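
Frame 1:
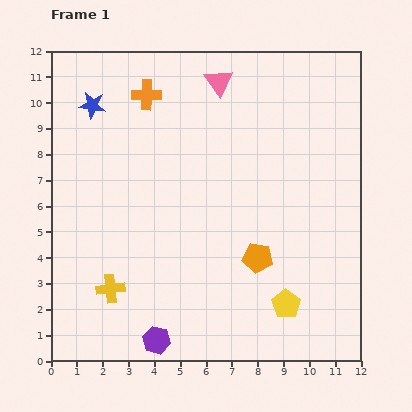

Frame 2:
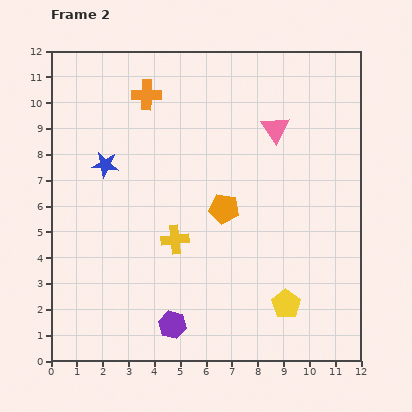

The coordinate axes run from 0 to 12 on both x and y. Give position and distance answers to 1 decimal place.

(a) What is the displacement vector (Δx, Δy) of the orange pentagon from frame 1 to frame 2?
(-1.3, 1.9)

The orange pentagon was at (8.0, 4.0) in frame 1 and (6.7, 5.9) in frame 2.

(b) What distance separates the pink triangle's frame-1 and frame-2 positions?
2.8

The pink triangle moved from (6.5, 10.8) to (8.7, 9.0), a distance of √(2.2² + 1.8²) ≈ 2.8.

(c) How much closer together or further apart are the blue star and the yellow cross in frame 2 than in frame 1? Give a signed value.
-3.1

Distance in frame 1: 7.1. Distance in frame 2: 4.0.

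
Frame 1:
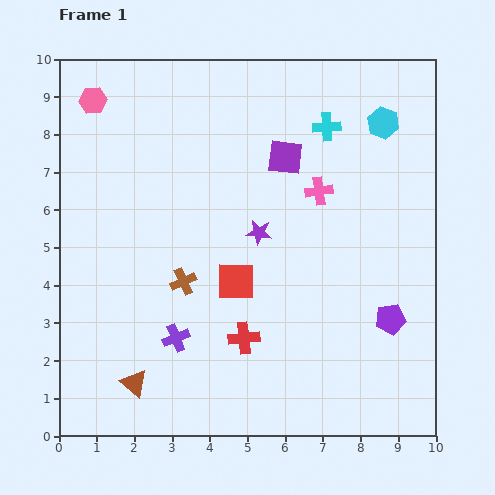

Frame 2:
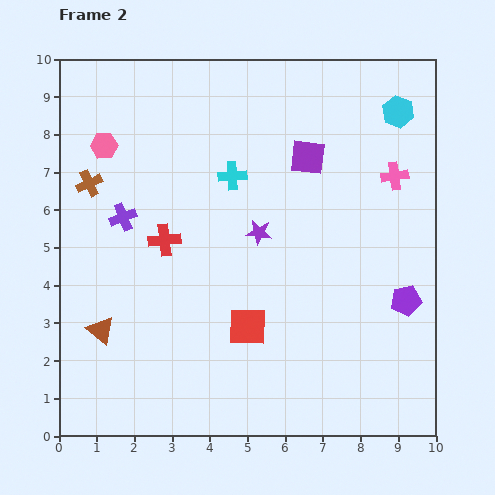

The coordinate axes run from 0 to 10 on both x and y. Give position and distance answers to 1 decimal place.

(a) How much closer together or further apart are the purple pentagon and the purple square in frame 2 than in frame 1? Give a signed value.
-0.5

Distance in frame 1: 5.1. Distance in frame 2: 4.6.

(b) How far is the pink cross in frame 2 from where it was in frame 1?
2.0

The pink cross moved from (6.9, 6.5) to (8.9, 6.9), a distance of √(2.0² + 0.4²) ≈ 2.0.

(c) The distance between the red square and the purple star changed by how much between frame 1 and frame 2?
+1.1

Distance in frame 1: 1.4. Distance in frame 2: 2.5.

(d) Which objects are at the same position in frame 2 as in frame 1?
the purple star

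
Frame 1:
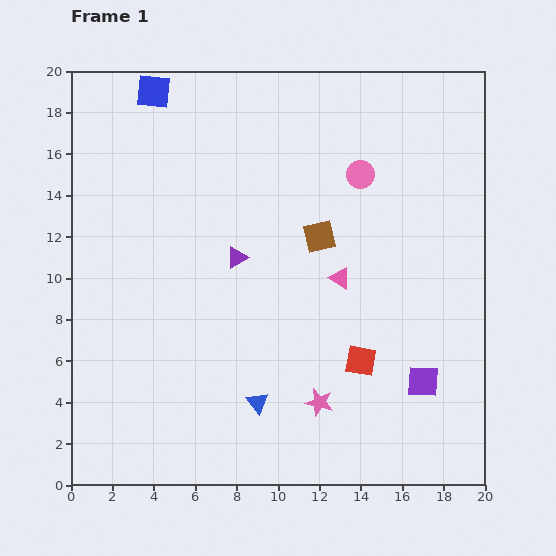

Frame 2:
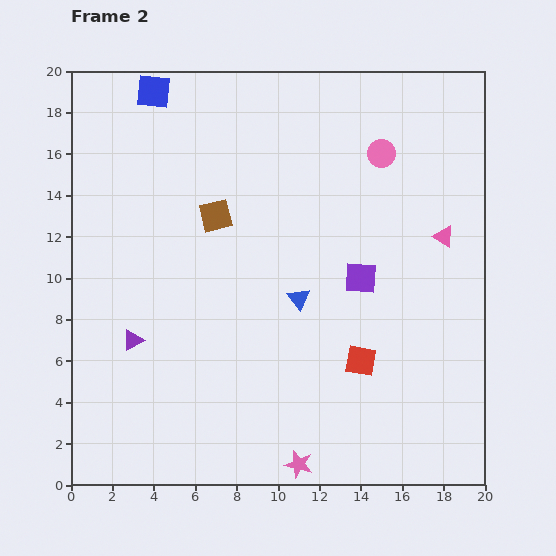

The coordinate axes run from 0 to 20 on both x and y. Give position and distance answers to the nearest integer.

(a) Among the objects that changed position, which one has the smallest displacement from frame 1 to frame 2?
the pink circle

(moved 1)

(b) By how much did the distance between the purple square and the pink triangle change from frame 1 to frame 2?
-2

Distance in frame 1: 6. Distance in frame 2: 4.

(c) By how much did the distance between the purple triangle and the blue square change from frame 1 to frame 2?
+3

Distance in frame 1: 9. Distance in frame 2: 12.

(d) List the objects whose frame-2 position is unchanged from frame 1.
the red square, the blue square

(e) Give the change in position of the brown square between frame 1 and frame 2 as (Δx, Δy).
(-5, 1)

The brown square was at (12, 12) in frame 1 and (7, 13) in frame 2.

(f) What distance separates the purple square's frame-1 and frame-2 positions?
6

The purple square moved from (17, 5) to (14, 10), a distance of √(3² + 5²) ≈ 6.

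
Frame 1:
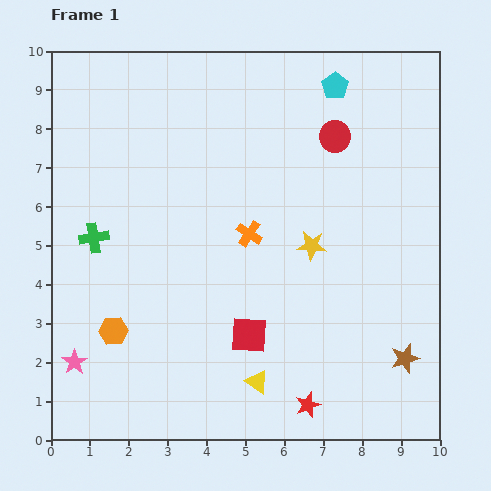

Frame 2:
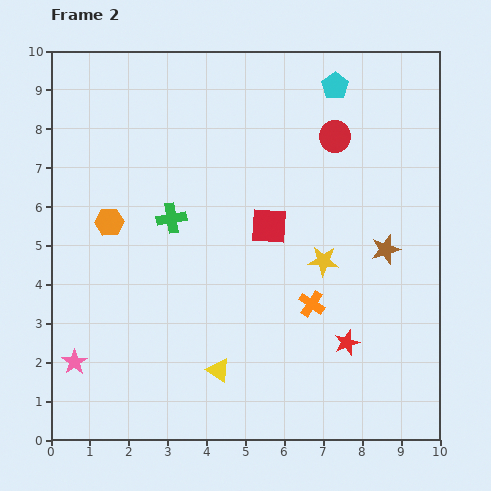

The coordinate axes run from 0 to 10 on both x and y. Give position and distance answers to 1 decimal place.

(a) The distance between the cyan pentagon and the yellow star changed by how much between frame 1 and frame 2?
+0.4

Distance in frame 1: 4.1. Distance in frame 2: 4.5.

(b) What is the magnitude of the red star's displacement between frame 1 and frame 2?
1.9

The red star moved from (6.6, 0.9) to (7.6, 2.5), a distance of √(1.0² + 1.6²) ≈ 1.9.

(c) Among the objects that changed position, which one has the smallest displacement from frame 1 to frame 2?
the yellow star

(moved 0.5)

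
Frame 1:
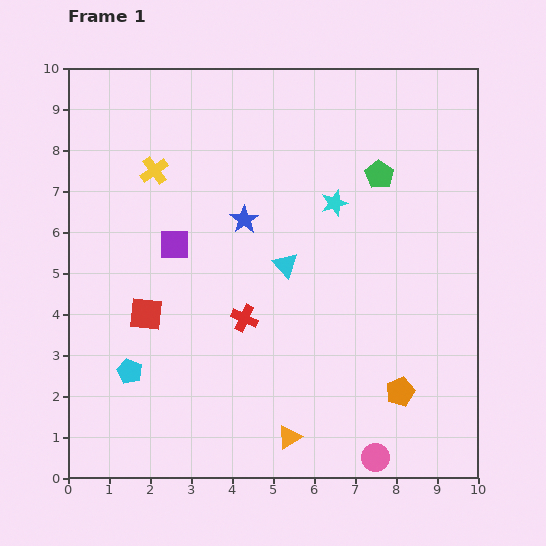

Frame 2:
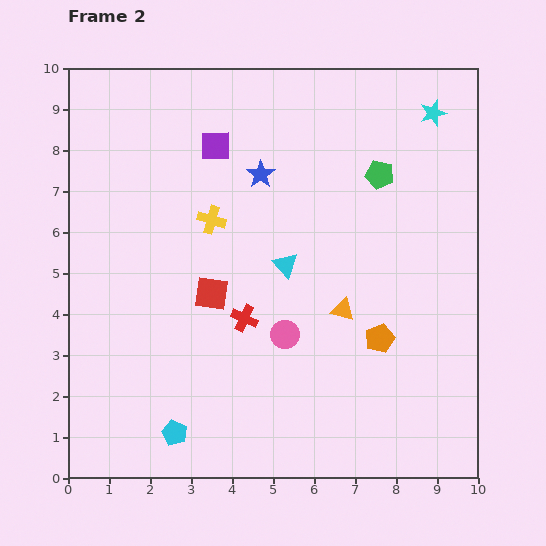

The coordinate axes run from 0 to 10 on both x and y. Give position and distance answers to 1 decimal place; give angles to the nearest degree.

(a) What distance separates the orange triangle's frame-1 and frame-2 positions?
3.4

The orange triangle moved from (5.4, 1.0) to (6.7, 4.1), a distance of √(1.3² + 3.1²) ≈ 3.4.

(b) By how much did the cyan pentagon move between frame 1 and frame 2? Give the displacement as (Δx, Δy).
(1.1, -1.5)

The cyan pentagon was at (1.5, 2.6) in frame 1 and (2.6, 1.1) in frame 2.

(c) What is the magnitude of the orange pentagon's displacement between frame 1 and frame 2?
1.4

The orange pentagon moved from (8.1, 2.1) to (7.6, 3.4), a distance of √(0.5² + 1.3²) ≈ 1.4.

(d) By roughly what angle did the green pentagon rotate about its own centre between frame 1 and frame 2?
21° counter-clockwise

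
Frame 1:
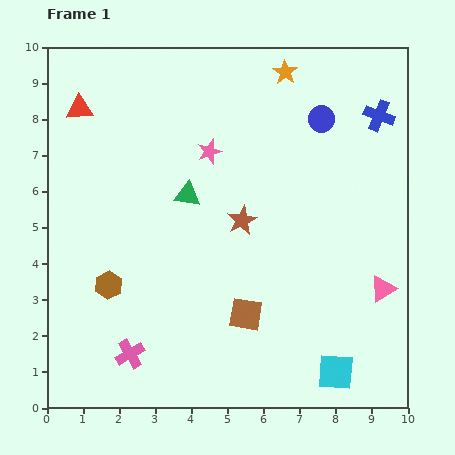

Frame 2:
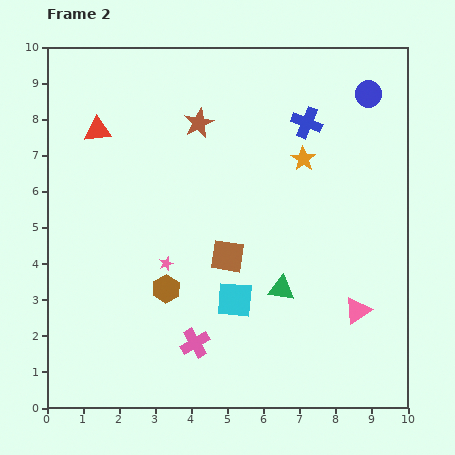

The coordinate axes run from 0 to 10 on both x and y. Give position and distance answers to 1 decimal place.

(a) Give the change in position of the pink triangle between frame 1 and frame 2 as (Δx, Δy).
(-0.7, -0.6)

The pink triangle was at (9.3, 3.3) in frame 1 and (8.6, 2.7) in frame 2.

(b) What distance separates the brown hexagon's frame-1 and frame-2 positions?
1.6

The brown hexagon moved from (1.7, 3.4) to (3.3, 3.3), a distance of √(1.6² + 0.1²) ≈ 1.6.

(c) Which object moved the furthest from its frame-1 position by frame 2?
the green triangle

(moved 3.7; next 3.4)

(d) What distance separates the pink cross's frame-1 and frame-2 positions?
1.8

The pink cross moved from (2.3, 1.5) to (4.1, 1.8), a distance of √(1.8² + 0.3²) ≈ 1.8.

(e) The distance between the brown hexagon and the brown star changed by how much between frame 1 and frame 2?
+0.6

Distance in frame 1: 4.1. Distance in frame 2: 4.7.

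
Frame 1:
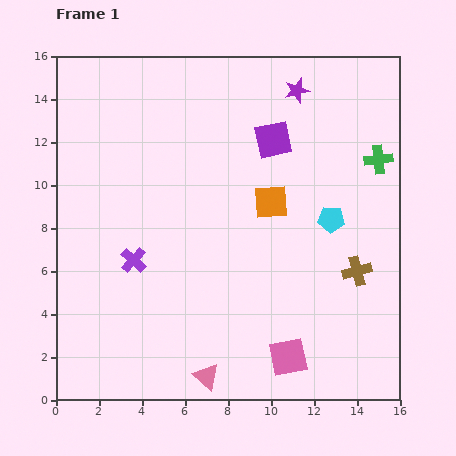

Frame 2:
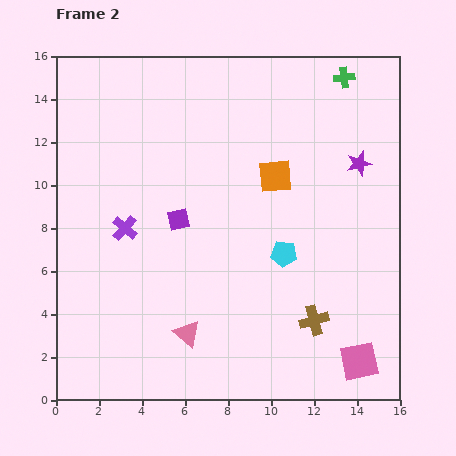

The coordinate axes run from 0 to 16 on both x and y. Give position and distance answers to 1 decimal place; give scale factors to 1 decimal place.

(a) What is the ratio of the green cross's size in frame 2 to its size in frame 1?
0.7×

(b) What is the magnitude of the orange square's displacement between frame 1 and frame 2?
1.2

The orange square moved from (10.0, 9.2) to (10.2, 10.4), a distance of √(0.2² + 1.2²) ≈ 1.2.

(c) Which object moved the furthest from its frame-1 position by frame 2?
the purple square

(moved 5.7; next 4.5)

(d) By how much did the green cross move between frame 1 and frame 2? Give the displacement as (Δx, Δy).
(-1.6, 3.8)

The green cross was at (15.0, 11.2) in frame 1 and (13.4, 15.0) in frame 2.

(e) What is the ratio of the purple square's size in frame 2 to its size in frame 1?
0.6×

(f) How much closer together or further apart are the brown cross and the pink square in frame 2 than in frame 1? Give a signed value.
-2.3

Distance in frame 1: 5.1. Distance in frame 2: 2.8.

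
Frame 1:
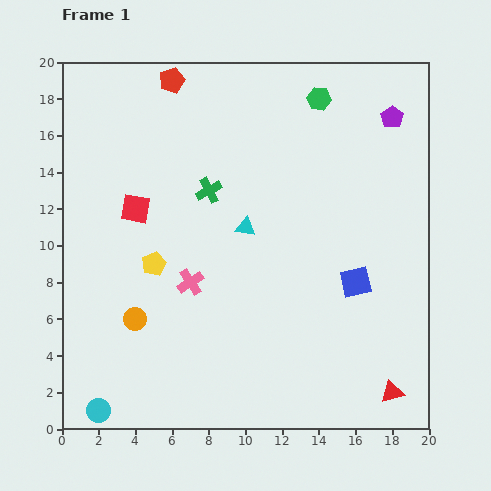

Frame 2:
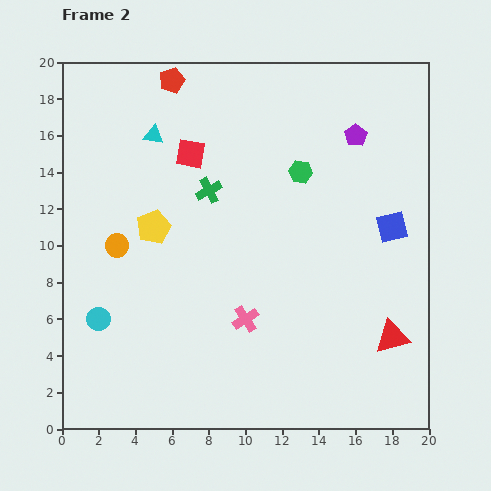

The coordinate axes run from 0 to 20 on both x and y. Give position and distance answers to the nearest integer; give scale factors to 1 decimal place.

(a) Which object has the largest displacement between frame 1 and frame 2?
the cyan triangle

(moved 7; next 5)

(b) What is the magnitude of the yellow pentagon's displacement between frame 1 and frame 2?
2

The yellow pentagon moved from (5, 9) to (5, 11), a distance of √(0² + 2²) ≈ 2.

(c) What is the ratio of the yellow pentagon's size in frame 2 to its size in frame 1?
1.4×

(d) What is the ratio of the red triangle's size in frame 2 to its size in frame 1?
1.5×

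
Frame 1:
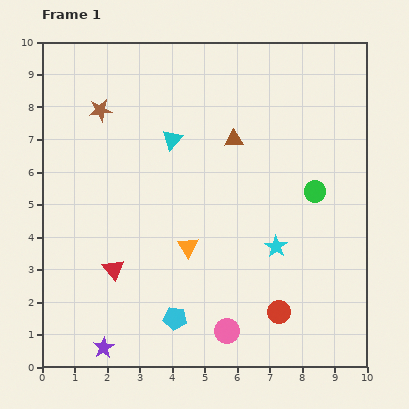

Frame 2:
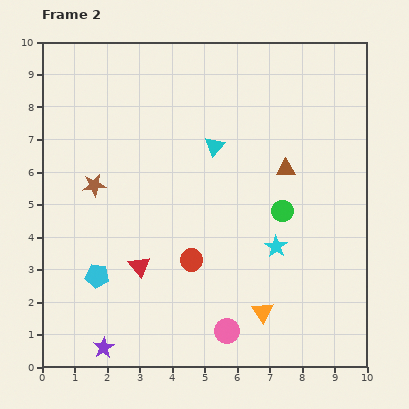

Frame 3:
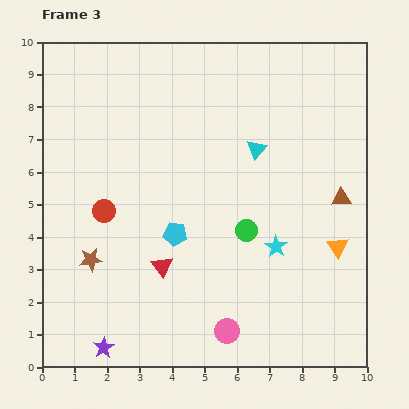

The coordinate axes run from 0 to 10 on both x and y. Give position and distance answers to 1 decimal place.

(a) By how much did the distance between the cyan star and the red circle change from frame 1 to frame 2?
+0.6

Distance in frame 1: 2.0. Distance in frame 2: 2.6.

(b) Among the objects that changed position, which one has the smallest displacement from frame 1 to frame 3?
the red triangle

(moved 1.5)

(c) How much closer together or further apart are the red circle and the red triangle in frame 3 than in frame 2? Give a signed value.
+0.9

Distance in frame 2: 1.6. Distance in frame 3: 2.5.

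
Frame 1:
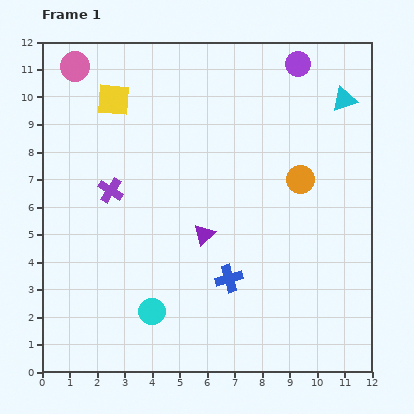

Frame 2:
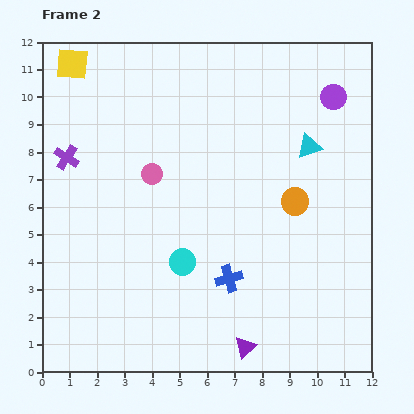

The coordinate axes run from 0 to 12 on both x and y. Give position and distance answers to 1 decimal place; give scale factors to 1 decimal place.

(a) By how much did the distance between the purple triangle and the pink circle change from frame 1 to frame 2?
-0.5

Distance in frame 1: 7.7. Distance in frame 2: 7.2.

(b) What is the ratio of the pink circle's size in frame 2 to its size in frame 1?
0.7×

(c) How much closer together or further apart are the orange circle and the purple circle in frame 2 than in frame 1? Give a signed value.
-0.2

Distance in frame 1: 4.2. Distance in frame 2: 4.0.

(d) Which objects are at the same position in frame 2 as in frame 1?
the blue cross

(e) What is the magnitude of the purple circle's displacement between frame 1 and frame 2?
1.8

The purple circle moved from (9.3, 11.2) to (10.6, 10.0), a distance of √(1.3² + 1.2²) ≈ 1.8.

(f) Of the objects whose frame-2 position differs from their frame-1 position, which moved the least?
the orange circle

(moved 0.8)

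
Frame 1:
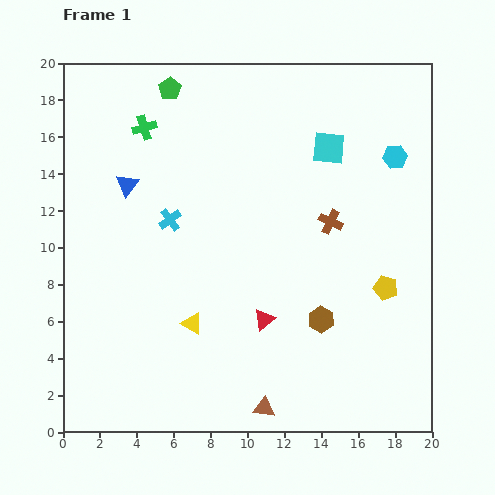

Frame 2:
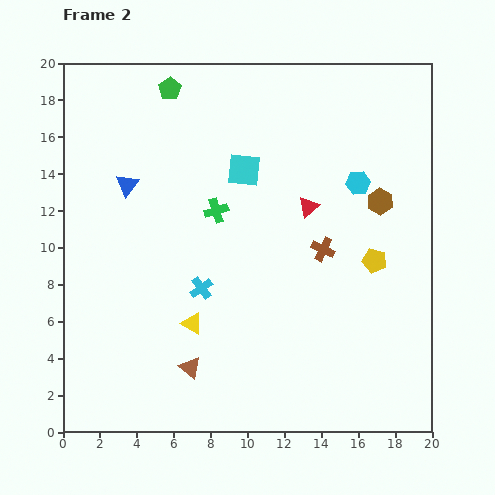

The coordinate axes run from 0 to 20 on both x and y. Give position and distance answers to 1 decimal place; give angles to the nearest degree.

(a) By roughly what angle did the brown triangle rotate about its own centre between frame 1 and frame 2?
34° clockwise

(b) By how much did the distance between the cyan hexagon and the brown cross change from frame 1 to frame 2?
-0.8

Distance in frame 1: 4.9. Distance in frame 2: 4.1.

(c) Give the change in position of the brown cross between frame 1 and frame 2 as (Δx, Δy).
(-0.4, -1.5)

The brown cross was at (14.5, 11.4) in frame 1 and (14.1, 9.9) in frame 2.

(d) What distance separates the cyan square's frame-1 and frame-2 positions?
4.8

The cyan square moved from (14.4, 15.4) to (9.8, 14.2), a distance of √(4.6² + 1.2²) ≈ 4.8.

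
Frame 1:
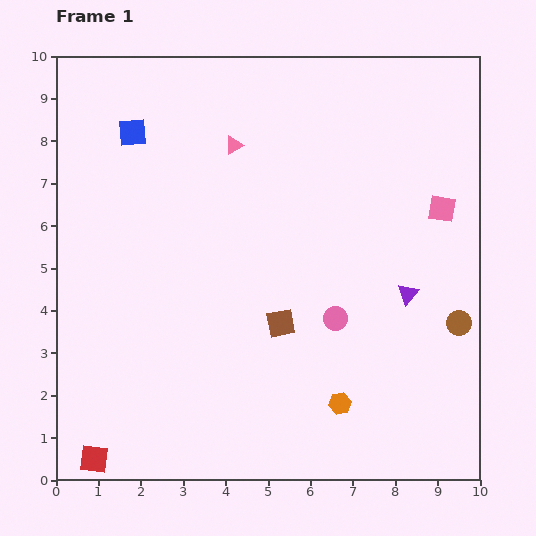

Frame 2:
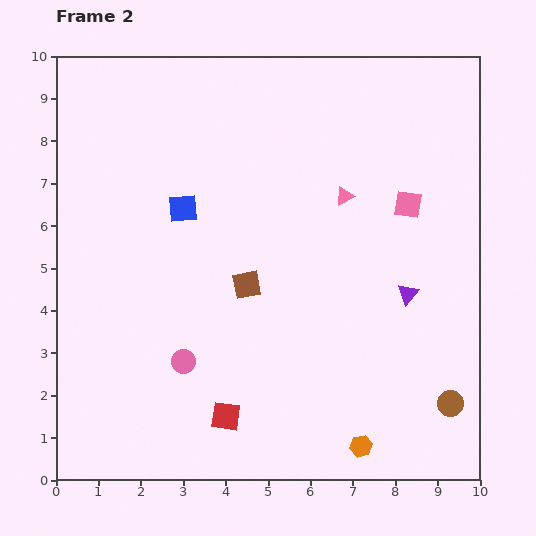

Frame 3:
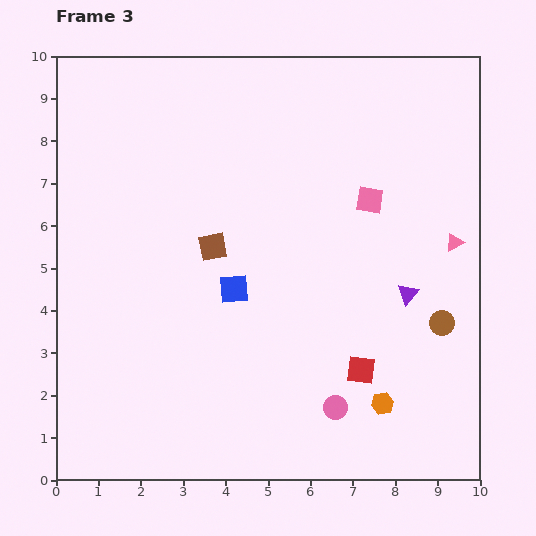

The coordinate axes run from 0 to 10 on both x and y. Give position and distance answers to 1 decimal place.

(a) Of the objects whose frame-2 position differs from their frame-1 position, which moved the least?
the pink square

(moved 0.8)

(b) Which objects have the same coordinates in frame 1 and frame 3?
the purple triangle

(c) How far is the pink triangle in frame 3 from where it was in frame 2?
2.8

The pink triangle moved from (6.8, 6.7) to (9.4, 5.6), a distance of √(2.6² + 1.1²) ≈ 2.8.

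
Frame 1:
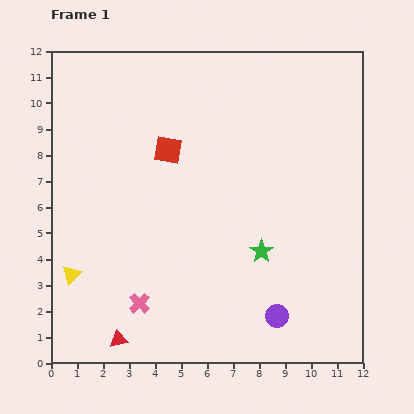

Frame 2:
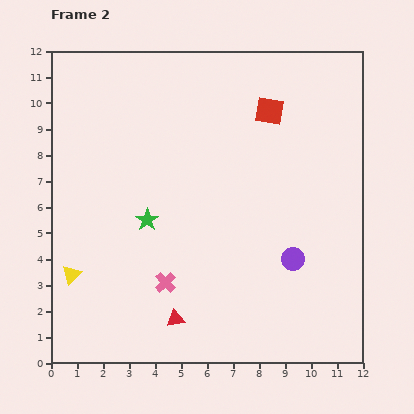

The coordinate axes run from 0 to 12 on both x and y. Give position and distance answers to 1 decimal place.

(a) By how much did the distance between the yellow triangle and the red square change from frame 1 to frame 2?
+3.8

Distance in frame 1: 6.1. Distance in frame 2: 9.9.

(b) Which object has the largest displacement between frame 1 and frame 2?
the green star

(moved 4.6; next 4.2)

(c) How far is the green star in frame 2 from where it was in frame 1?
4.6

The green star moved from (8.1, 4.3) to (3.7, 5.5), a distance of √(4.4² + 1.2²) ≈ 4.6.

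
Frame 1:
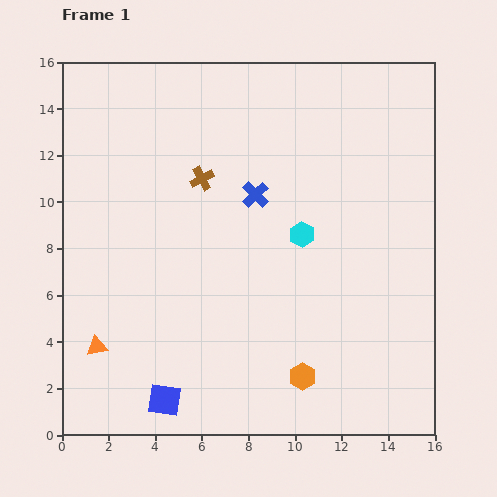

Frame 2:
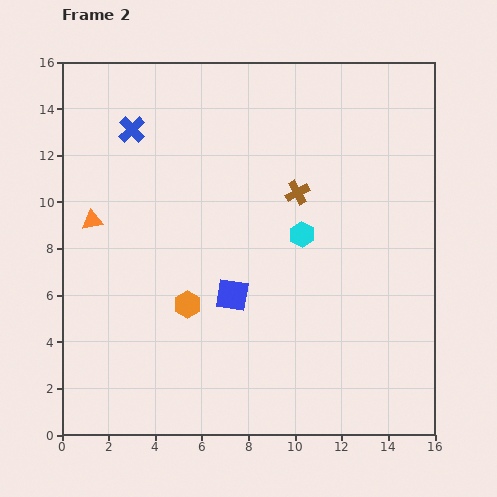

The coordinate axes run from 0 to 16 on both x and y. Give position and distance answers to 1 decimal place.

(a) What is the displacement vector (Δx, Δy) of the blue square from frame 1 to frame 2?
(2.9, 4.5)

The blue square was at (4.4, 1.5) in frame 1 and (7.3, 6.0) in frame 2.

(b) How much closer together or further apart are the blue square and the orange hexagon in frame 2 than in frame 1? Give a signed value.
-4.1

Distance in frame 1: 6.0. Distance in frame 2: 1.9.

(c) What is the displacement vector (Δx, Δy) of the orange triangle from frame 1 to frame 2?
(-0.2, 5.4)

The orange triangle was at (1.5, 3.8) in frame 1 and (1.3, 9.2) in frame 2.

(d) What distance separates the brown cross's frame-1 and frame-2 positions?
4.1

The brown cross moved from (6.0, 11.0) to (10.1, 10.4), a distance of √(4.1² + 0.6²) ≈ 4.1.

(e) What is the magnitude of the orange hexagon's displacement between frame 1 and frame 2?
5.8

The orange hexagon moved from (10.3, 2.5) to (5.4, 5.6), a distance of √(4.9² + 3.1²) ≈ 5.8.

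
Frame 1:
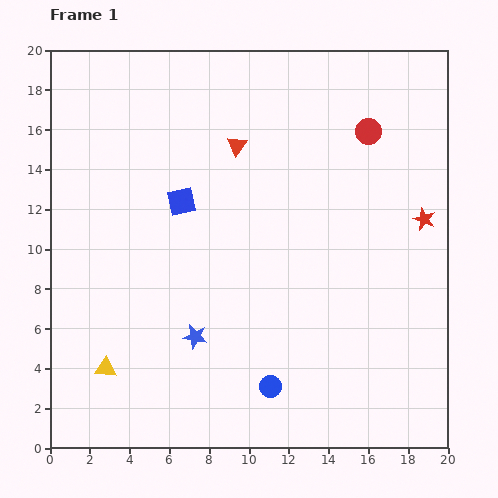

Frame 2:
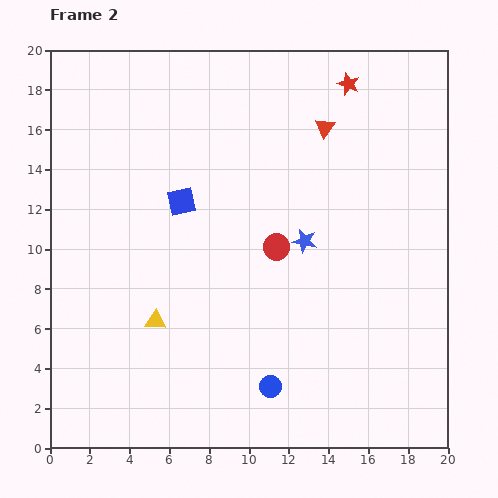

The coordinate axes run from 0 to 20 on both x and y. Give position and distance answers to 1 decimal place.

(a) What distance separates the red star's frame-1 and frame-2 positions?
7.8

The red star moved from (18.8, 11.5) to (15.0, 18.3), a distance of √(3.8² + 6.8²) ≈ 7.8.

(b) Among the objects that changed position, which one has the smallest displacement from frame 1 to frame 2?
the yellow triangle

(moved 3.5)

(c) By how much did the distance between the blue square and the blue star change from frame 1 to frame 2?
-0.3

Distance in frame 1: 6.8. Distance in frame 2: 6.5.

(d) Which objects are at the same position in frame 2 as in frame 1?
the blue square, the blue circle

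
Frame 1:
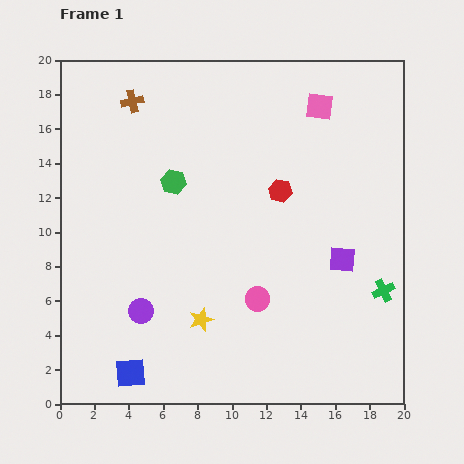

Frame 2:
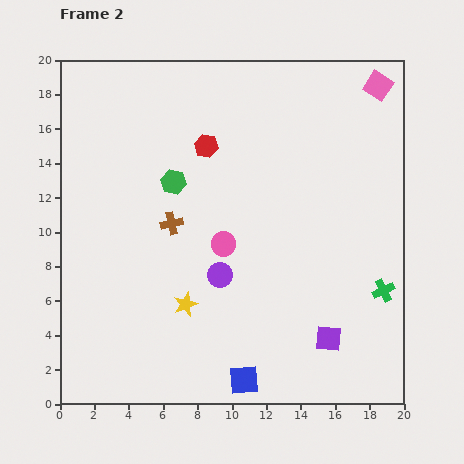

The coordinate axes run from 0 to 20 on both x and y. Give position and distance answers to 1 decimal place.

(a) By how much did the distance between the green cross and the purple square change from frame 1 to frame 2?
+1.3

Distance in frame 1: 3.0. Distance in frame 2: 4.3.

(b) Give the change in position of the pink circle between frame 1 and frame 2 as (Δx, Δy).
(-2.0, 3.2)

The pink circle was at (11.5, 6.1) in frame 1 and (9.5, 9.3) in frame 2.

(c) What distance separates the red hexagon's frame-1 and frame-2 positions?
5.0

The red hexagon moved from (12.8, 12.4) to (8.5, 15.0), a distance of √(4.3² + 2.6²) ≈ 5.0.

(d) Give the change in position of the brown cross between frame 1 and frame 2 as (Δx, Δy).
(2.3, -7.1)

The brown cross was at (4.2, 17.6) in frame 1 and (6.5, 10.5) in frame 2.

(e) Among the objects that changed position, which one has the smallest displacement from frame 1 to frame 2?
the yellow star

(moved 1.3)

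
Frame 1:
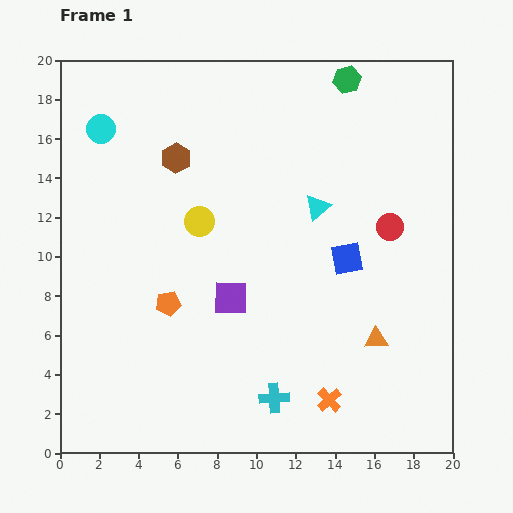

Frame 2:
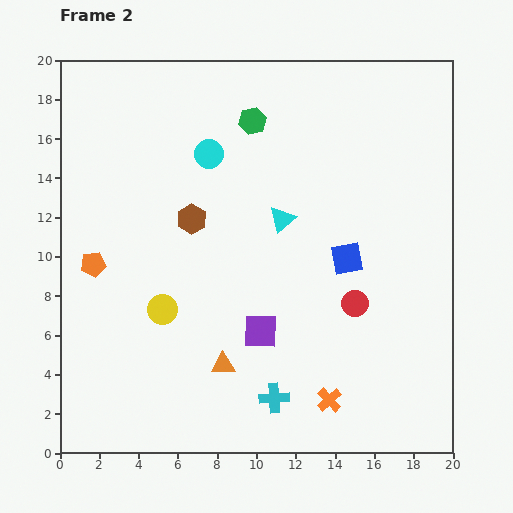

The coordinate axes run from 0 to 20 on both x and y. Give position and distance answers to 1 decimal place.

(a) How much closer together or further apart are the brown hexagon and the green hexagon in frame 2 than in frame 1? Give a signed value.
-3.7

Distance in frame 1: 9.6. Distance in frame 2: 5.9.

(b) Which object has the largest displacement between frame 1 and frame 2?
the orange triangle

(moved 7.9; next 5.7)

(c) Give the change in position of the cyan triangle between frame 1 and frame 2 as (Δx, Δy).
(-1.8, -0.6)

The cyan triangle was at (13.1, 12.5) in frame 1 and (11.3, 11.9) in frame 2.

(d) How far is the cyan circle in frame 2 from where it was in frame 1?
5.7

The cyan circle moved from (2.1, 16.5) to (7.6, 15.2), a distance of √(5.5² + 1.3²) ≈ 5.7.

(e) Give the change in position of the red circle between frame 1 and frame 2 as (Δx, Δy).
(-1.8, -3.9)

The red circle was at (16.8, 11.5) in frame 1 and (15.0, 7.6) in frame 2.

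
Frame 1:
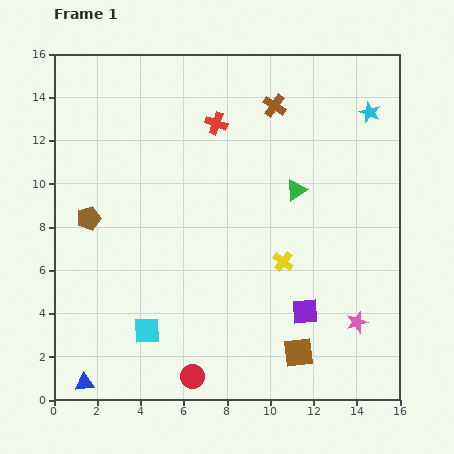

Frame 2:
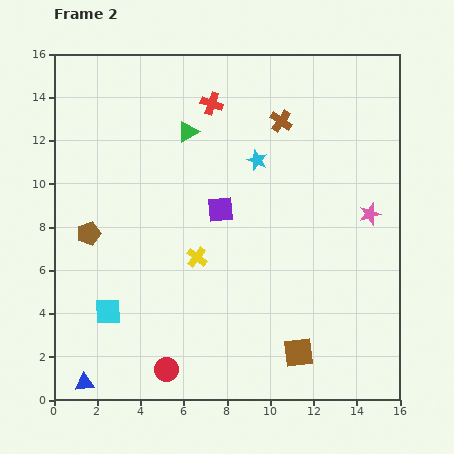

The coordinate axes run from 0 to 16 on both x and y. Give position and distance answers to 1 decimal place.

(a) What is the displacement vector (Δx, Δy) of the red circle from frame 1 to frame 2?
(-1.2, 0.3)

The red circle was at (6.4, 1.1) in frame 1 and (5.2, 1.4) in frame 2.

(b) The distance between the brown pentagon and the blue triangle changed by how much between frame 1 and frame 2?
-0.7

Distance in frame 1: 7.6. Distance in frame 2: 6.9.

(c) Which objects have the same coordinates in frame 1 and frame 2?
the brown square, the blue triangle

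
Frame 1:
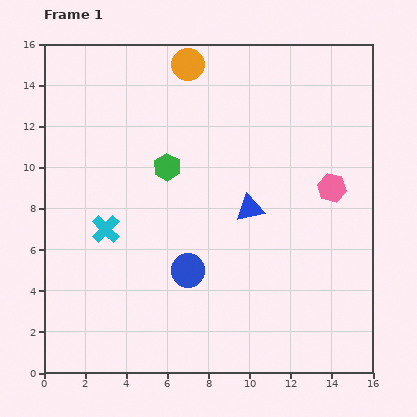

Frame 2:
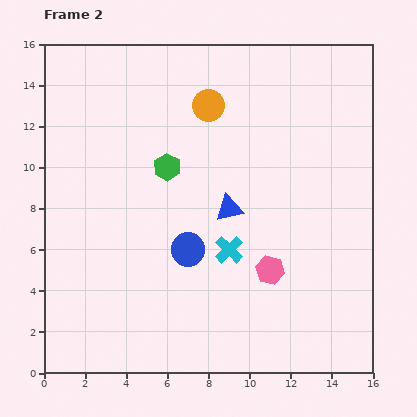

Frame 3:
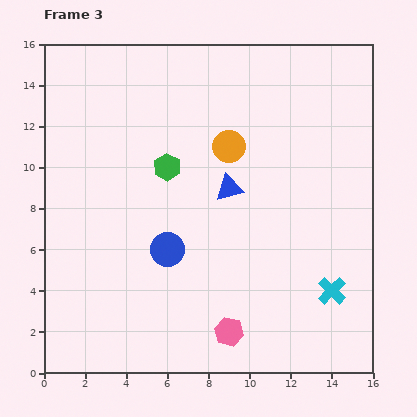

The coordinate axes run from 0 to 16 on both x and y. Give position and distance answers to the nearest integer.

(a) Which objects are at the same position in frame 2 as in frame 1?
the green hexagon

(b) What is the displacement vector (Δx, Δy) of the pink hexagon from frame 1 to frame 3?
(-5, -7)

The pink hexagon was at (14, 9) in frame 1 and (9, 2) in frame 3.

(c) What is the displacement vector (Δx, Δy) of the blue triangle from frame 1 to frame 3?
(-1, 1)

The blue triangle was at (10, 8) in frame 1 and (9, 9) in frame 3.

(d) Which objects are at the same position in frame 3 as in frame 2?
the green hexagon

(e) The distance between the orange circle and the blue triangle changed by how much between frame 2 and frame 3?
-3

Distance in frame 2: 5. Distance in frame 3: 2.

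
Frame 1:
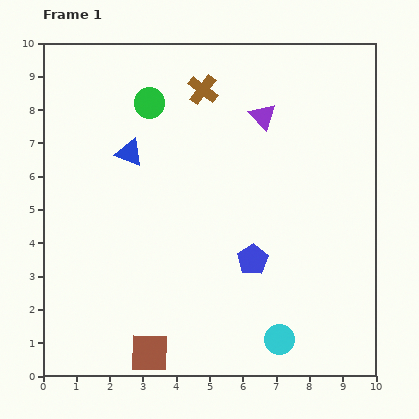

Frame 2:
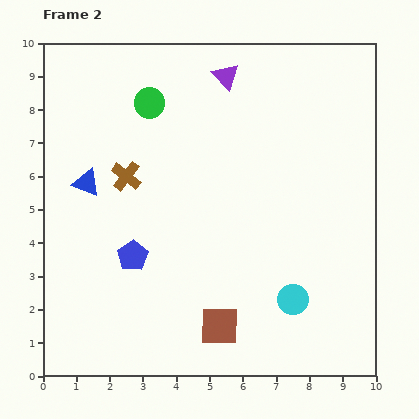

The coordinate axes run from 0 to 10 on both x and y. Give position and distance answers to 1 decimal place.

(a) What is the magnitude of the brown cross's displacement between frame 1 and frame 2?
3.5

The brown cross moved from (4.8, 8.6) to (2.5, 6.0), a distance of √(2.3² + 2.6²) ≈ 3.5.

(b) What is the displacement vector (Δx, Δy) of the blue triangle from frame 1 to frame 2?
(-1.3, -0.9)

The blue triangle was at (2.6, 6.7) in frame 1 and (1.3, 5.8) in frame 2.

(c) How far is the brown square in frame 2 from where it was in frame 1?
2.2

The brown square moved from (3.2, 0.7) to (5.3, 1.5), a distance of √(2.1² + 0.8²) ≈ 2.2.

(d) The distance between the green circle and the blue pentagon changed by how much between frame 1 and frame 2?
-1.0

Distance in frame 1: 5.6. Distance in frame 2: 4.6.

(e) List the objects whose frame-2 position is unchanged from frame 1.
the green circle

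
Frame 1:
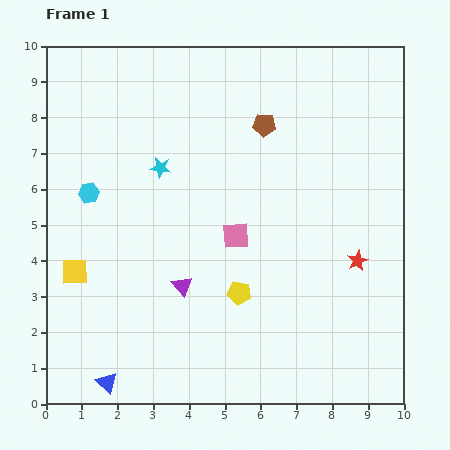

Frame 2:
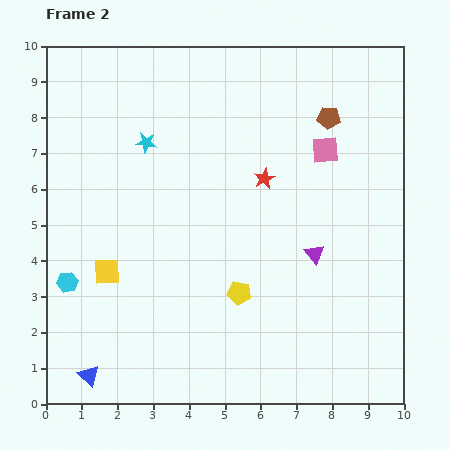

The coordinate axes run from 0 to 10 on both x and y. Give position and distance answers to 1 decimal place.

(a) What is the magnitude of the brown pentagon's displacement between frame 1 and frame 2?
1.8

The brown pentagon moved from (6.1, 7.8) to (7.9, 8.0), a distance of √(1.8² + 0.2²) ≈ 1.8.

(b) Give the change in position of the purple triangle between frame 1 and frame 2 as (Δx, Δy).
(3.7, 0.9)

The purple triangle was at (3.8, 3.3) in frame 1 and (7.5, 4.2) in frame 2.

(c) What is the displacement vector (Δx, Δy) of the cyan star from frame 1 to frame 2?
(-0.4, 0.7)

The cyan star was at (3.2, 6.6) in frame 1 and (2.8, 7.3) in frame 2.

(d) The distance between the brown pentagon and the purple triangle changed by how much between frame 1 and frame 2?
-1.3

Distance in frame 1: 5.1. Distance in frame 2: 3.8.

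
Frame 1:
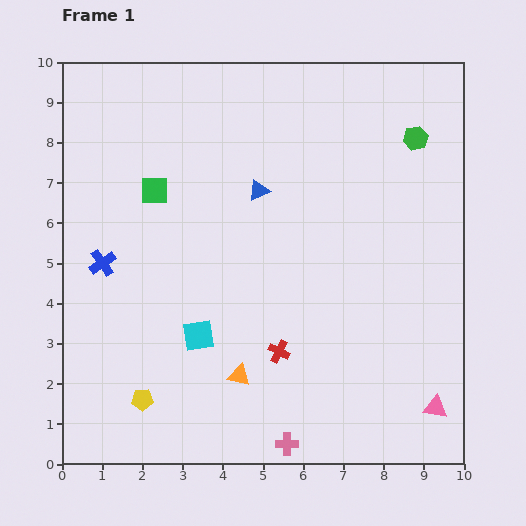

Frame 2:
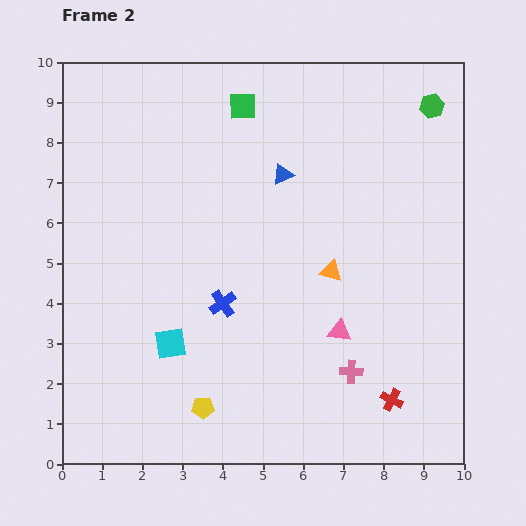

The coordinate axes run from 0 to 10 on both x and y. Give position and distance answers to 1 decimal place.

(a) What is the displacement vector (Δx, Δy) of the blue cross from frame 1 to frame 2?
(3.0, -1.0)

The blue cross was at (1.0, 5.0) in frame 1 and (4.0, 4.0) in frame 2.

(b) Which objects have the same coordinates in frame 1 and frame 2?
none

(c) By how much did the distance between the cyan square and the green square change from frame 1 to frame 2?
+2.4

Distance in frame 1: 3.8. Distance in frame 2: 6.2.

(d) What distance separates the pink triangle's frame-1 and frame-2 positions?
3.1

The pink triangle moved from (9.3, 1.4) to (6.9, 3.3), a distance of √(2.4² + 1.9²) ≈ 3.1.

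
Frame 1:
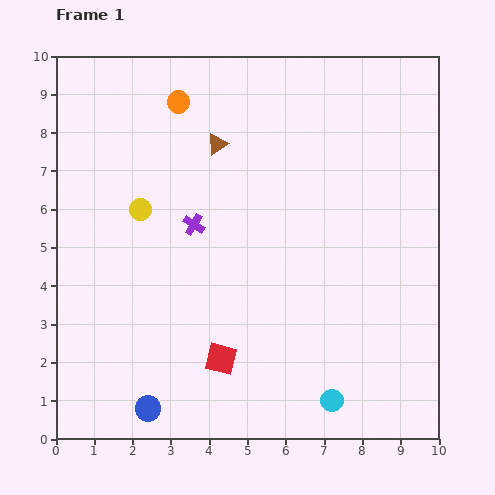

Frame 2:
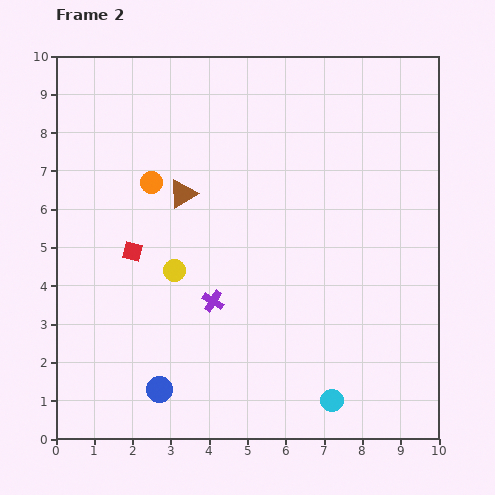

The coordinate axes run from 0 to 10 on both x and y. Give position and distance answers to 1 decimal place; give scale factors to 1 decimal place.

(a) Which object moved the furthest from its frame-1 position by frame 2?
the red square

(moved 3.6; next 2.2)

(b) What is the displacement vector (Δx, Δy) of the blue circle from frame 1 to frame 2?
(0.3, 0.5)

The blue circle was at (2.4, 0.8) in frame 1 and (2.7, 1.3) in frame 2.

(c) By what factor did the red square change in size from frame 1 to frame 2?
0.6×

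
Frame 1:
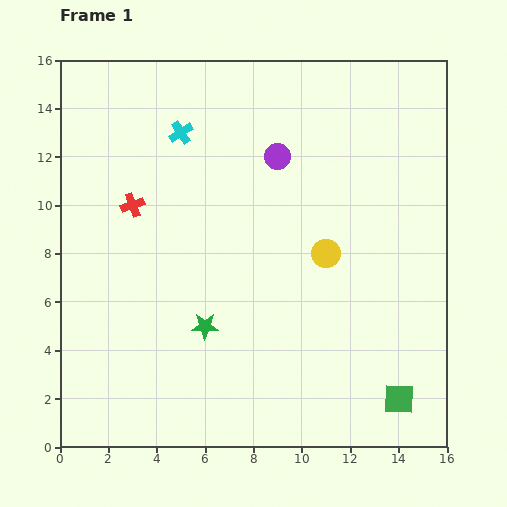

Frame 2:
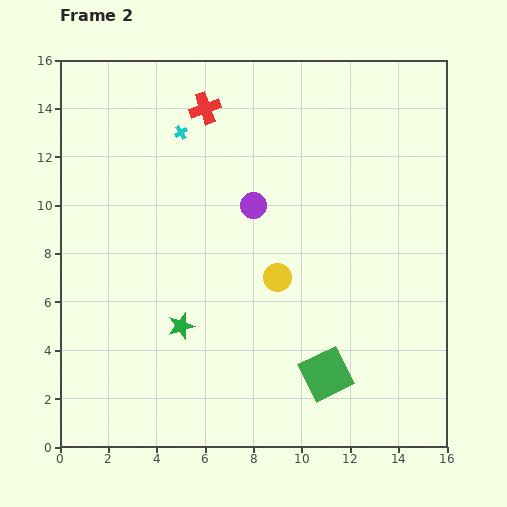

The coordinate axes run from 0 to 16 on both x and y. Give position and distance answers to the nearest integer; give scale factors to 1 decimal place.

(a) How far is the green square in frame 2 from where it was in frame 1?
3

The green square moved from (14, 2) to (11, 3), a distance of √(3² + 1²) ≈ 3.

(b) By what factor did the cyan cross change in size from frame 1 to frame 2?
0.6×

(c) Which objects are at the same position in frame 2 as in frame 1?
the cyan cross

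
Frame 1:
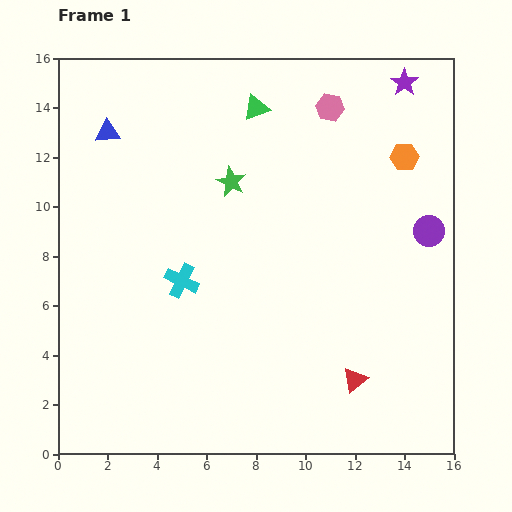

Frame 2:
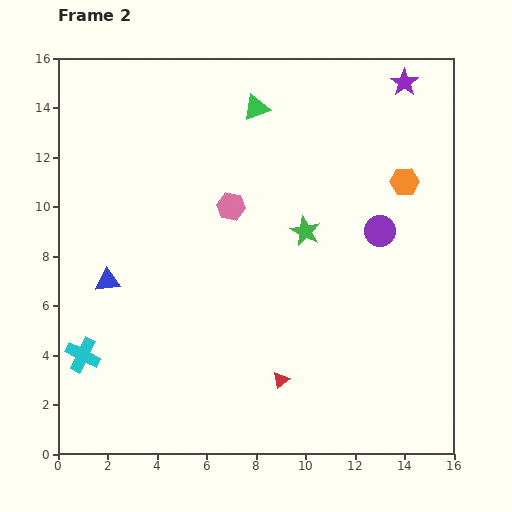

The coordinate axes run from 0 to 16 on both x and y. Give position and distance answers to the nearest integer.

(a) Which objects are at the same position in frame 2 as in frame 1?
the green triangle, the purple star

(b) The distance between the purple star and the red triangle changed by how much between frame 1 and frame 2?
+1

Distance in frame 1: 12. Distance in frame 2: 13.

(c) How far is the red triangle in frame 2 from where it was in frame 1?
3

The red triangle moved from (12, 3) to (9, 3), a distance of √(3² + 0²) ≈ 3.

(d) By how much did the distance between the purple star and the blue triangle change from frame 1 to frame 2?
+2

Distance in frame 1: 12. Distance in frame 2: 14.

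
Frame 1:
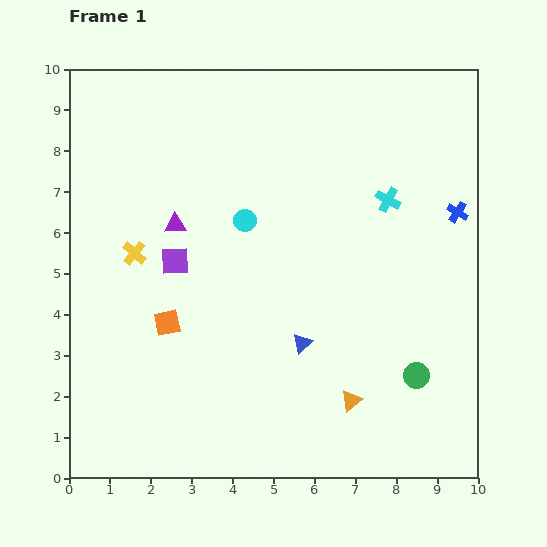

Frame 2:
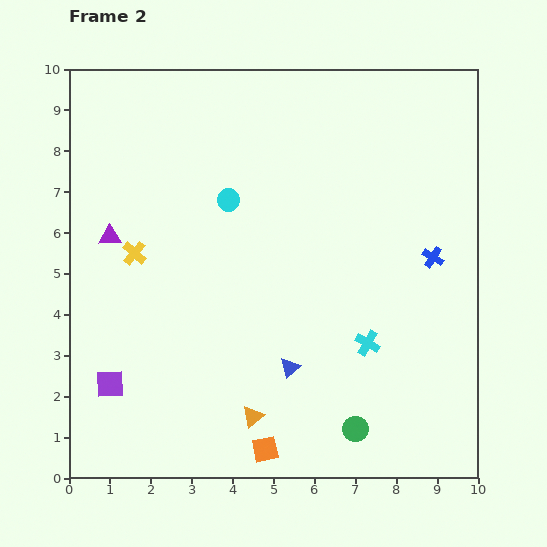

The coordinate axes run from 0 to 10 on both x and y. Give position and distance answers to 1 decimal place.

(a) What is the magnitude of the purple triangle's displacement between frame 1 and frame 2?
1.6

The purple triangle moved from (2.6, 6.2) to (1.0, 5.9), a distance of √(1.6² + 0.3²) ≈ 1.6.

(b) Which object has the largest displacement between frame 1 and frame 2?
the orange square

(moved 3.9; next 3.5)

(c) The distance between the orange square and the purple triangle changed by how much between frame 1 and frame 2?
+4.0

Distance in frame 1: 2.4. Distance in frame 2: 6.4.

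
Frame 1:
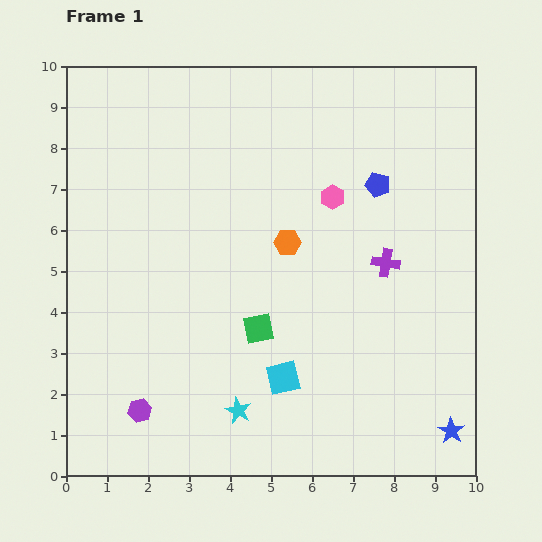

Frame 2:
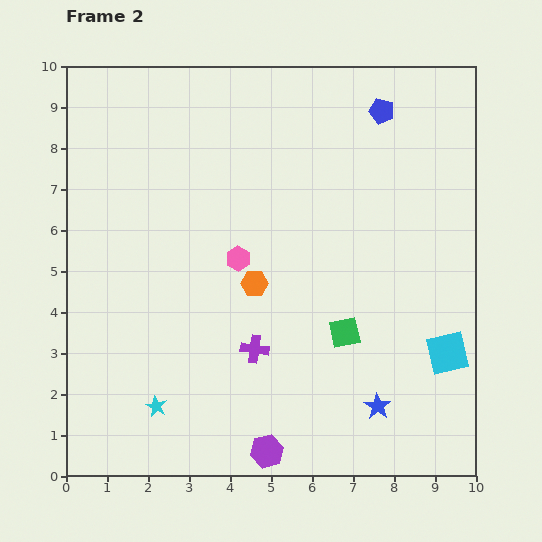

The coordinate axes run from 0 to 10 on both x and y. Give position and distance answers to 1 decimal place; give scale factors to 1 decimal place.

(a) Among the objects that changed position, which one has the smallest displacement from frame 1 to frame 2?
the orange hexagon

(moved 1.3)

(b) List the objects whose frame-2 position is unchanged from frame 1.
none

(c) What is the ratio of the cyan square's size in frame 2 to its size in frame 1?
1.3×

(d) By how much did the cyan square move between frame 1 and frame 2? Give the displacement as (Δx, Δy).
(4.0, 0.6)

The cyan square was at (5.3, 2.4) in frame 1 and (9.3, 3.0) in frame 2.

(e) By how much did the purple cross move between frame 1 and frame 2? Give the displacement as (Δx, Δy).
(-3.2, -2.1)

The purple cross was at (7.8, 5.2) in frame 1 and (4.6, 3.1) in frame 2.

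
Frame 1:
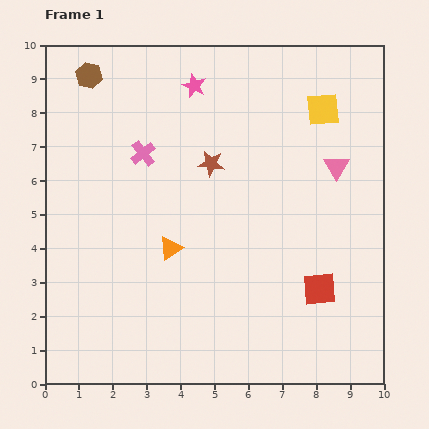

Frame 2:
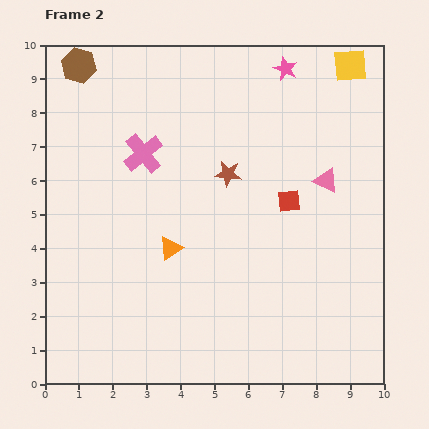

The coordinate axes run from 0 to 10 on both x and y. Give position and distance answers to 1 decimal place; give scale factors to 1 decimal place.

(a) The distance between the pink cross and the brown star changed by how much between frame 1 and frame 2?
+0.6

Distance in frame 1: 2.0. Distance in frame 2: 2.6.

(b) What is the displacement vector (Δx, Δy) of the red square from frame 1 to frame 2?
(-0.9, 2.6)

The red square was at (8.1, 2.8) in frame 1 and (7.2, 5.4) in frame 2.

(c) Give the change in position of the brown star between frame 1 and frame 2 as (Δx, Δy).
(0.5, -0.3)

The brown star was at (4.9, 6.5) in frame 1 and (5.4, 6.2) in frame 2.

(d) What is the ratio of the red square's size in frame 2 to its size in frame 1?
0.7×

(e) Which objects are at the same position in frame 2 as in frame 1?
the pink cross, the orange triangle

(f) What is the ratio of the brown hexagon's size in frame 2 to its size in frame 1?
1.3×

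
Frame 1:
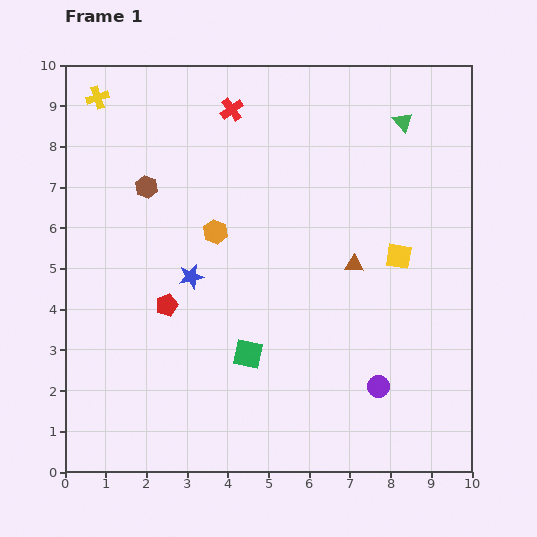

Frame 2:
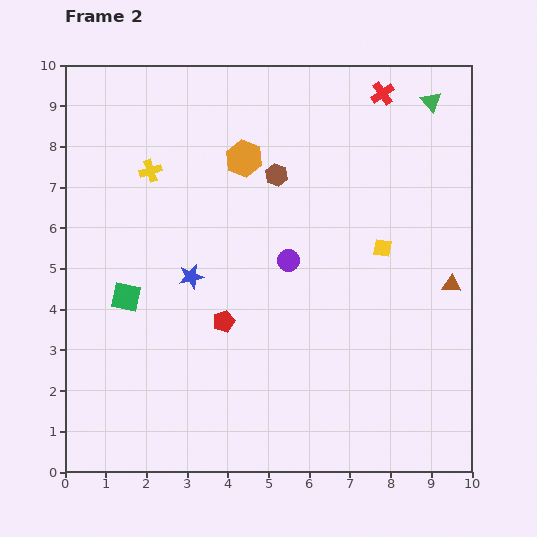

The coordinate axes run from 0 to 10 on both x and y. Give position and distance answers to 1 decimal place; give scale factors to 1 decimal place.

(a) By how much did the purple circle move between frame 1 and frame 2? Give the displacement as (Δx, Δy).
(-2.2, 3.1)

The purple circle was at (7.7, 2.1) in frame 1 and (5.5, 5.2) in frame 2.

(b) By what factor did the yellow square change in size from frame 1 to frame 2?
0.7×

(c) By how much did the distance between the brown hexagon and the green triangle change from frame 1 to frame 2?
-2.3

Distance in frame 1: 6.5. Distance in frame 2: 4.2.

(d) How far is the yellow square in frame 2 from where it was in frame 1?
0.4

The yellow square moved from (8.2, 5.3) to (7.8, 5.5), a distance of √(0.4² + 0.2²) ≈ 0.4.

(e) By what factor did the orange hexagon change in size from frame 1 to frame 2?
1.5×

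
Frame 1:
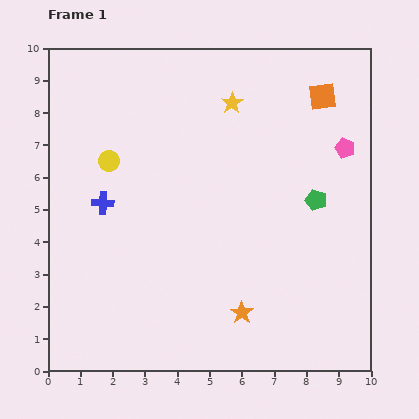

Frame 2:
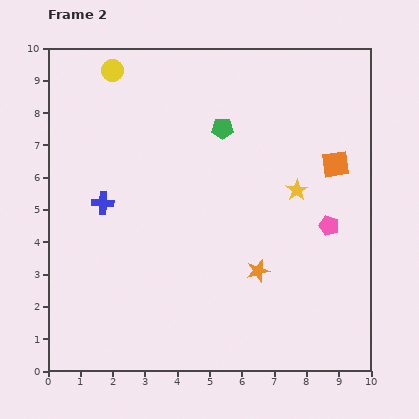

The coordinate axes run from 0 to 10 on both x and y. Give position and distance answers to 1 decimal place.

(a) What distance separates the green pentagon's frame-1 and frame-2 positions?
3.6

The green pentagon moved from (8.3, 5.3) to (5.4, 7.5), a distance of √(2.9² + 2.2²) ≈ 3.6.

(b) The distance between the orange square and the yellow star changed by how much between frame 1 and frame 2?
-1.4

Distance in frame 1: 2.8. Distance in frame 2: 1.4.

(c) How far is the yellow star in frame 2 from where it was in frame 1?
3.4

The yellow star moved from (5.7, 8.3) to (7.7, 5.6), a distance of √(2.0² + 2.7²) ≈ 3.4.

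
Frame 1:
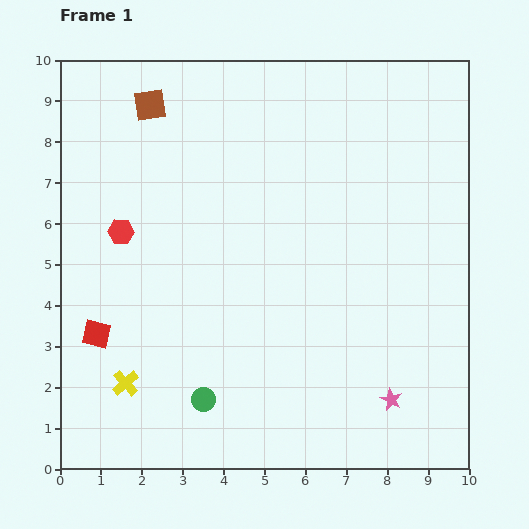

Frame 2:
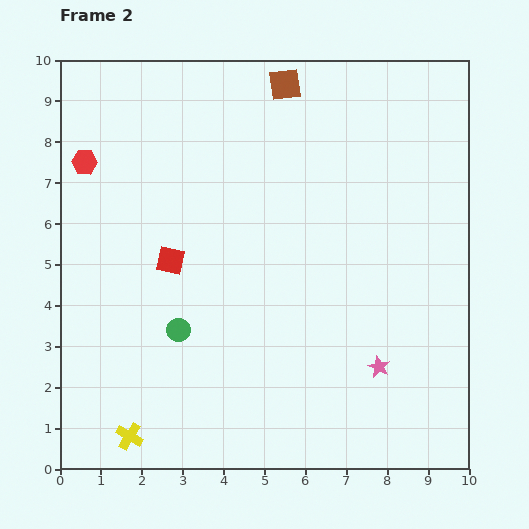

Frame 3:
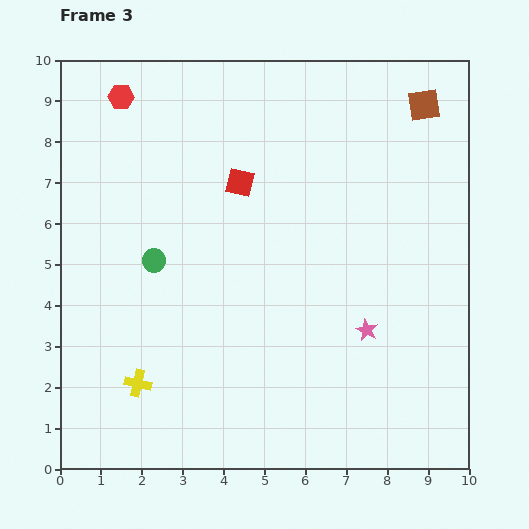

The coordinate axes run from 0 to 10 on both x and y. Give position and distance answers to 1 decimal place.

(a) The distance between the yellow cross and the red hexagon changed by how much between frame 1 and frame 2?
+3.1

Distance in frame 1: 3.7. Distance in frame 2: 6.8.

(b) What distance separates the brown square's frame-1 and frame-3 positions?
6.7

The brown square moved from (2.2, 8.9) to (8.9, 8.9), a distance of √(6.7² + 0.0²) ≈ 6.7.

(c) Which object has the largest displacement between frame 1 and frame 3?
the brown square

(moved 6.7; next 5.1)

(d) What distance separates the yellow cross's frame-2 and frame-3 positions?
1.3

The yellow cross moved from (1.7, 0.8) to (1.9, 2.1), a distance of √(0.2² + 1.3²) ≈ 1.3.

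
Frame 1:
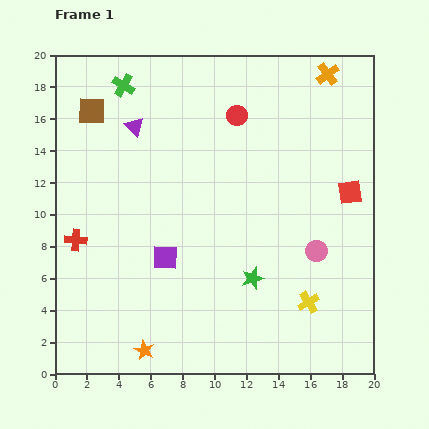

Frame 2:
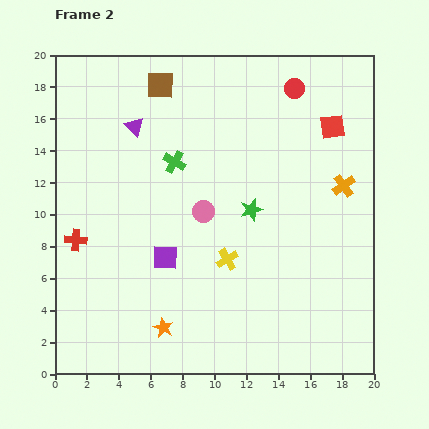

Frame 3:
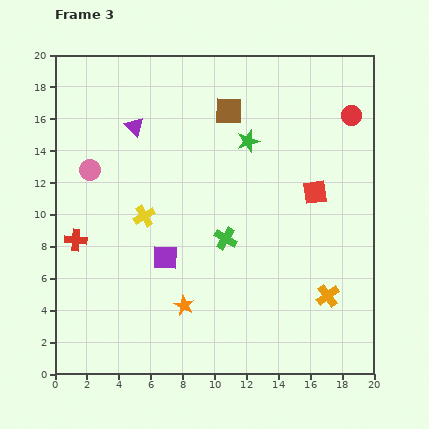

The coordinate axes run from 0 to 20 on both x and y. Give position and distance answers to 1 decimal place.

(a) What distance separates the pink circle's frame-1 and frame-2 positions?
7.5

The pink circle moved from (16.4, 7.7) to (9.3, 10.2), a distance of √(7.1² + 2.5²) ≈ 7.5.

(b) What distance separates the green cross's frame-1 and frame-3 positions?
11.5

The green cross moved from (4.3, 18.1) to (10.7, 8.5), a distance of √(6.4² + 9.6²) ≈ 11.5.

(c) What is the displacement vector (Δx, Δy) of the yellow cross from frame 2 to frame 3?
(-5.2, 2.7)

The yellow cross was at (10.8, 7.2) in frame 2 and (5.6, 9.9) in frame 3.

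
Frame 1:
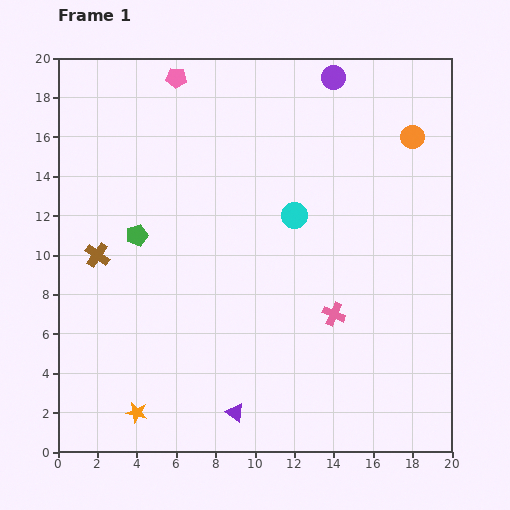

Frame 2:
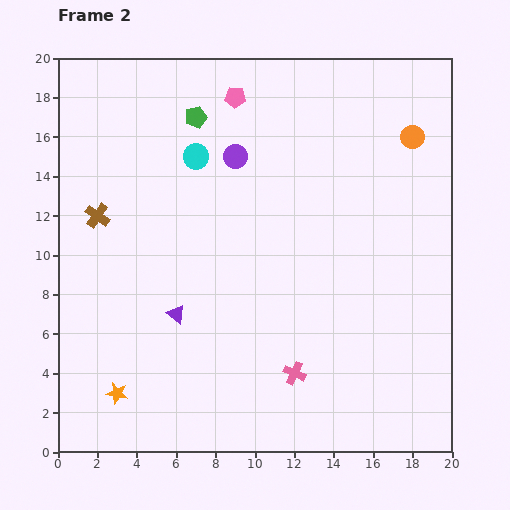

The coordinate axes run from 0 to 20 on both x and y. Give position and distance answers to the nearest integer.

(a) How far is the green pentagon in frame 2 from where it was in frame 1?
7

The green pentagon moved from (4, 11) to (7, 17), a distance of √(3² + 6²) ≈ 7.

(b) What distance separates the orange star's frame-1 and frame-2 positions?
1

The orange star moved from (4, 2) to (3, 3), a distance of √(1² + 1²) ≈ 1.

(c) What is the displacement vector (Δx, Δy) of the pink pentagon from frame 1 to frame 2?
(3, -1)

The pink pentagon was at (6, 19) in frame 1 and (9, 18) in frame 2.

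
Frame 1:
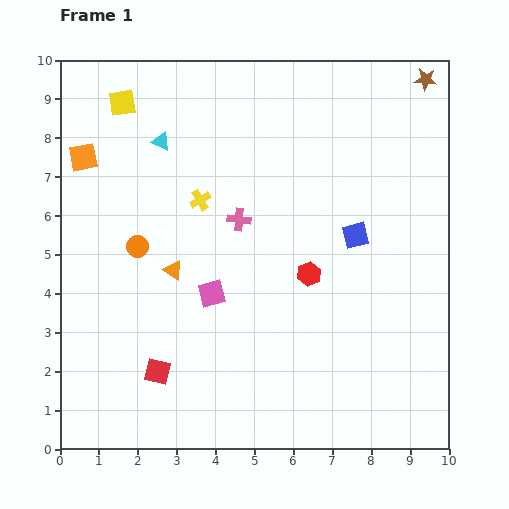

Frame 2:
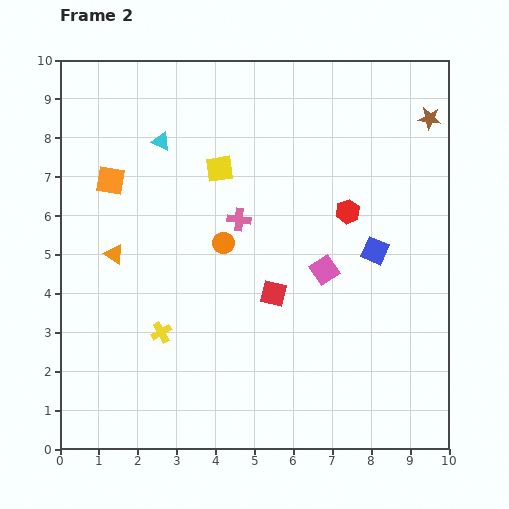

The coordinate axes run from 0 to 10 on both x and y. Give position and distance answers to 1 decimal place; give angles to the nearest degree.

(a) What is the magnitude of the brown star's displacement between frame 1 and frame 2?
1.0

The brown star moved from (9.4, 9.5) to (9.5, 8.5), a distance of √(0.1² + 1.0²) ≈ 1.0.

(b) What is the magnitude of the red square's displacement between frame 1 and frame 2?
3.6

The red square moved from (2.5, 2.0) to (5.5, 4.0), a distance of √(3.0² + 2.0²) ≈ 3.6.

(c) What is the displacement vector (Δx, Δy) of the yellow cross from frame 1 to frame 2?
(-1.0, -3.4)

The yellow cross was at (3.6, 6.4) in frame 1 and (2.6, 3.0) in frame 2.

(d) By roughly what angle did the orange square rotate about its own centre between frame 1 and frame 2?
20° clockwise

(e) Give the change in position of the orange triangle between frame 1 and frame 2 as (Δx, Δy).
(-1.5, 0.4)

The orange triangle was at (2.9, 4.6) in frame 1 and (1.4, 5.0) in frame 2.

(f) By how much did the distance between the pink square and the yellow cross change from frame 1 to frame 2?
+2.1

Distance in frame 1: 2.4. Distance in frame 2: 4.5.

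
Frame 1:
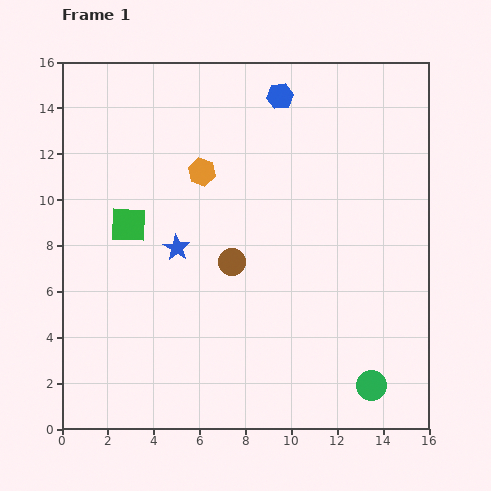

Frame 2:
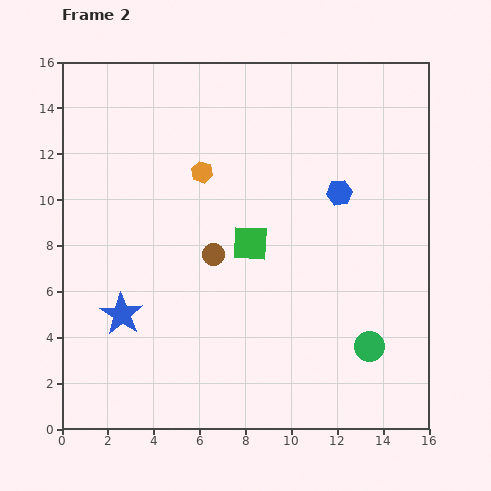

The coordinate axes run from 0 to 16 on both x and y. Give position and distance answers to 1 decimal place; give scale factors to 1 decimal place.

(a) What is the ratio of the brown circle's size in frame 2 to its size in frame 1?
0.8×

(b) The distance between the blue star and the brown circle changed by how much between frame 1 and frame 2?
+2.3

Distance in frame 1: 2.5. Distance in frame 2: 4.8.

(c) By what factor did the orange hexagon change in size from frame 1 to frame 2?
0.8×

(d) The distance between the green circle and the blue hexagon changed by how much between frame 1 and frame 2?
-6.4

Distance in frame 1: 13.2. Distance in frame 2: 6.8.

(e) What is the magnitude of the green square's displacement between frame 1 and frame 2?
5.4

The green square moved from (2.9, 8.9) to (8.2, 8.1), a distance of √(5.3² + 0.8²) ≈ 5.4.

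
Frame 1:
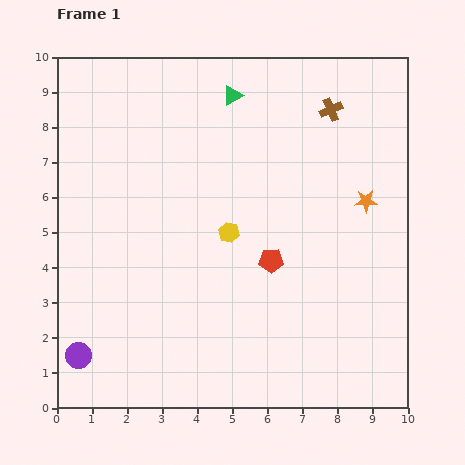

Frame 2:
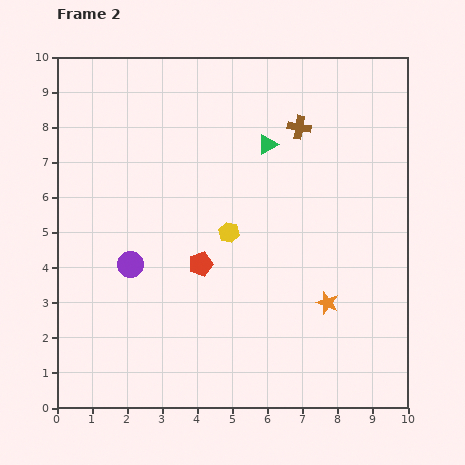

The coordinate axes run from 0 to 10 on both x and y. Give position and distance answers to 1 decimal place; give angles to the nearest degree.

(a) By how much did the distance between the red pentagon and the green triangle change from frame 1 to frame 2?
-0.9

Distance in frame 1: 4.8. Distance in frame 2: 3.9.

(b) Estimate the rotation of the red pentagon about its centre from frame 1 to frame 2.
17° counter-clockwise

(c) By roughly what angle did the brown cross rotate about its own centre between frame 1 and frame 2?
34° clockwise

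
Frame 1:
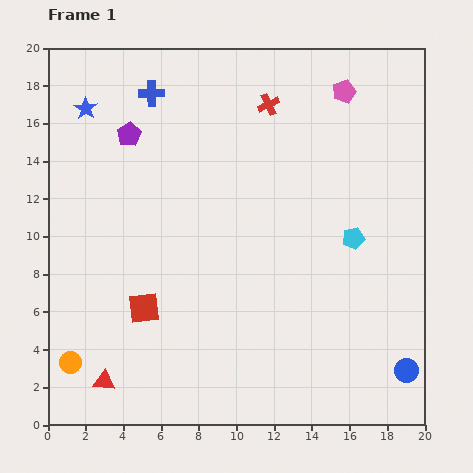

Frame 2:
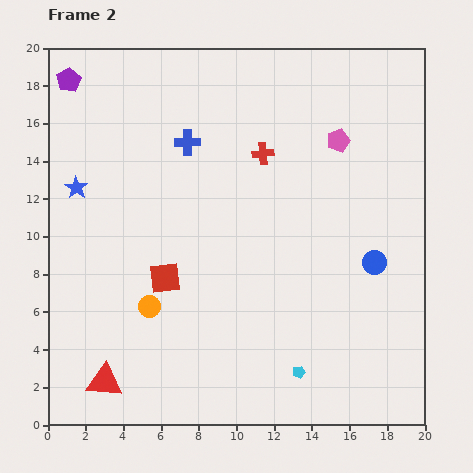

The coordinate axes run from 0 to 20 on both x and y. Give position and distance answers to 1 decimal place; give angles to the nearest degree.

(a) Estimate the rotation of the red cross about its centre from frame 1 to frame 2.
20° clockwise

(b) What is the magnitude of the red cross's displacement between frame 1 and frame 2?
2.6

The red cross moved from (11.7, 17.0) to (11.4, 14.4), a distance of √(0.3² + 2.6²) ≈ 2.6.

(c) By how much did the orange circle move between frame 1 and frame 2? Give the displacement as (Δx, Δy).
(4.2, 3.0)

The orange circle was at (1.2, 3.3) in frame 1 and (5.4, 6.3) in frame 2.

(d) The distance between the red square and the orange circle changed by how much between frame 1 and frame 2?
-3.2

Distance in frame 1: 4.9. Distance in frame 2: 1.7.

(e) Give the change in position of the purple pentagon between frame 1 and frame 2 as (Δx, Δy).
(-3.2, 2.9)

The purple pentagon was at (4.3, 15.4) in frame 1 and (1.1, 18.3) in frame 2.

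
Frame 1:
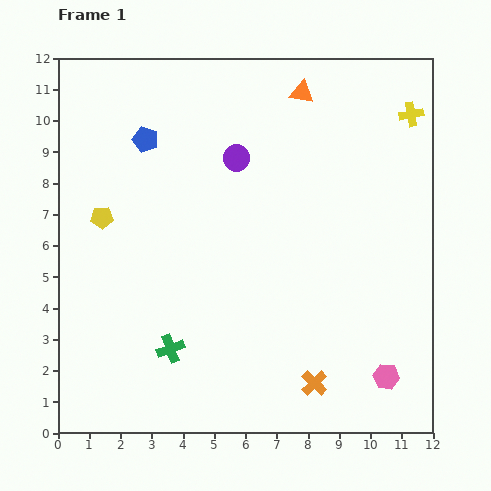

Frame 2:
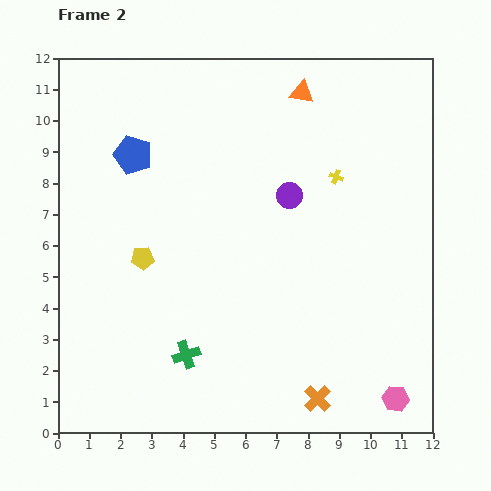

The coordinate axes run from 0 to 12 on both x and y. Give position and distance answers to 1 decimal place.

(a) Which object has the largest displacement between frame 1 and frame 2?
the yellow cross

(moved 3.1; next 2.1)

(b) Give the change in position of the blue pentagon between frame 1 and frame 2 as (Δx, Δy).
(-0.4, -0.5)

The blue pentagon was at (2.8, 9.4) in frame 1 and (2.4, 8.9) in frame 2.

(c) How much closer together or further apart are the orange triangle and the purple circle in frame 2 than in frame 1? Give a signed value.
+0.3

Distance in frame 1: 3.0. Distance in frame 2: 3.3.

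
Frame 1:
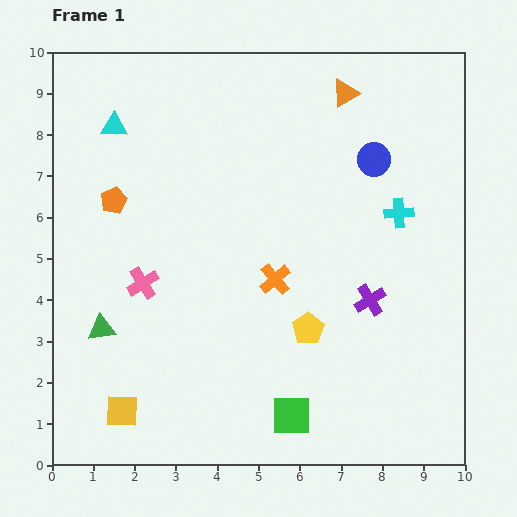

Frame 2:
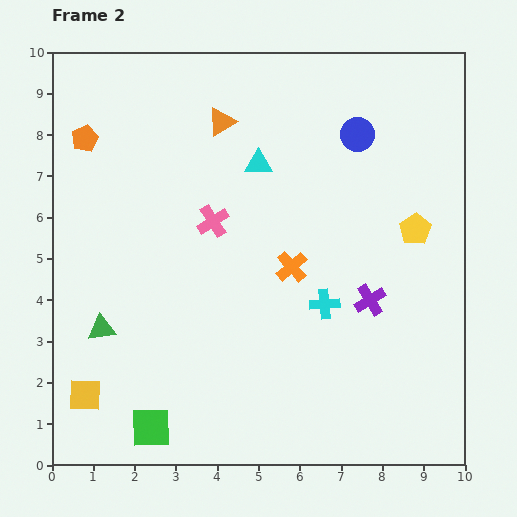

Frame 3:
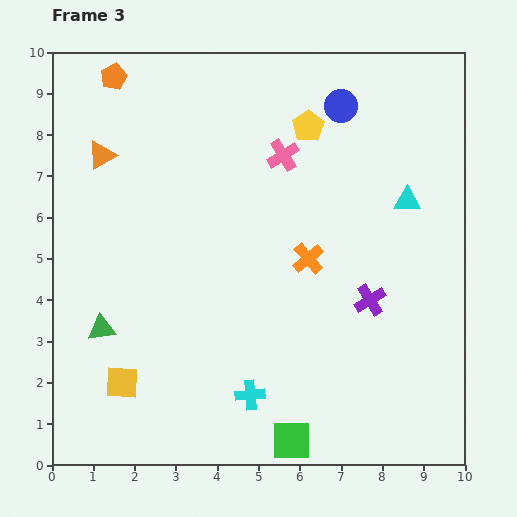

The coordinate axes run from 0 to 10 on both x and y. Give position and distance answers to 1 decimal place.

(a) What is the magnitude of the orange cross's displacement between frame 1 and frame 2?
0.5

The orange cross moved from (5.4, 4.5) to (5.8, 4.8), a distance of √(0.4² + 0.3²) ≈ 0.5.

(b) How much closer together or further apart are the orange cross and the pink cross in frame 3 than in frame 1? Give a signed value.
-0.6

Distance in frame 1: 3.2. Distance in frame 3: 2.6.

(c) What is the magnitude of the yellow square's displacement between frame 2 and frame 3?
0.9

The yellow square moved from (0.8, 1.7) to (1.7, 2.0), a distance of √(0.9² + 0.3²) ≈ 0.9.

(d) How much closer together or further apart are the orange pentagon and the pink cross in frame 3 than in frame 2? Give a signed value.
+0.8

Distance in frame 2: 3.7. Distance in frame 3: 4.5.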